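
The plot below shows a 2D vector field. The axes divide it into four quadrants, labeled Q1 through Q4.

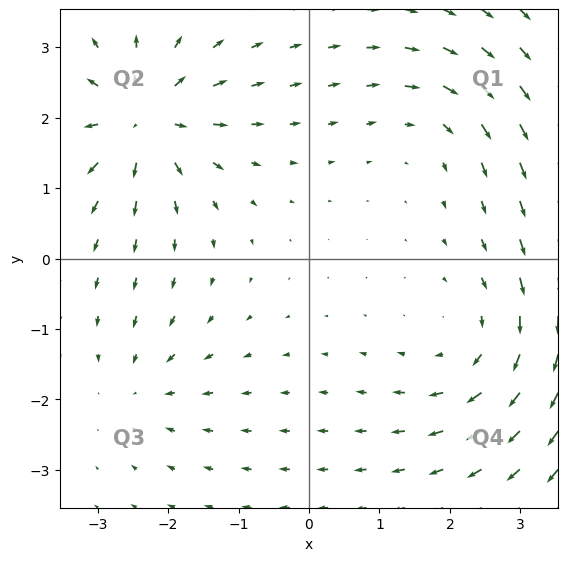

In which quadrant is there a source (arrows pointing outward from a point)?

Q2

The source sits at approximately (-2.3, 2.0), which lies in quadrant Q2. The divergence there is about +7, positive as expected for a source.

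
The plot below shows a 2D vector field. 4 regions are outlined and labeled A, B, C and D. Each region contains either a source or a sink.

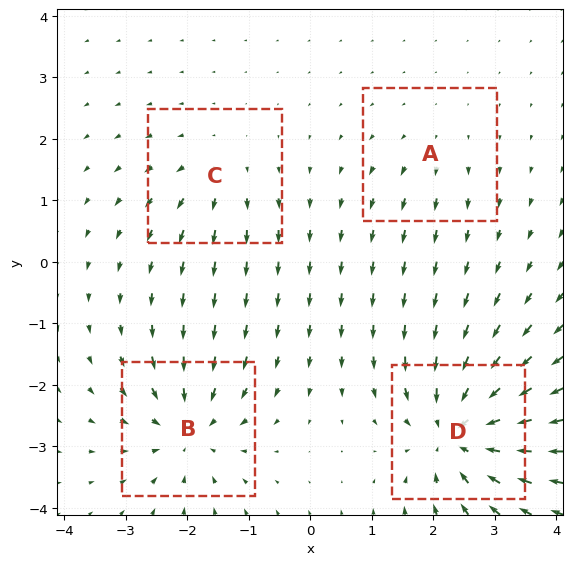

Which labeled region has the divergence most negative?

Divergence at each region's feature centre — A: about +2, B: about -6, C: about +3, D: about -8. Region D is most negative.

D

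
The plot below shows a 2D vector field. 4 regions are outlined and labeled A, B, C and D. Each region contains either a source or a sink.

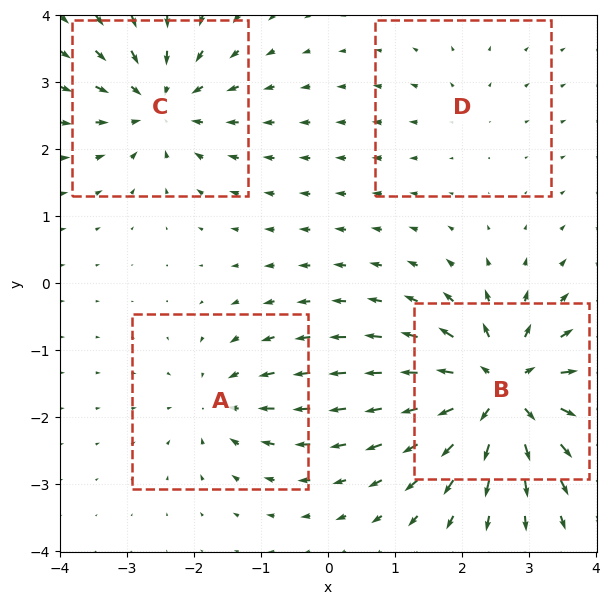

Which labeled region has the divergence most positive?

B

Divergence at each region's feature centre — A: about -4, B: about +9, C: about -6, D: about +2. Region B is most positive.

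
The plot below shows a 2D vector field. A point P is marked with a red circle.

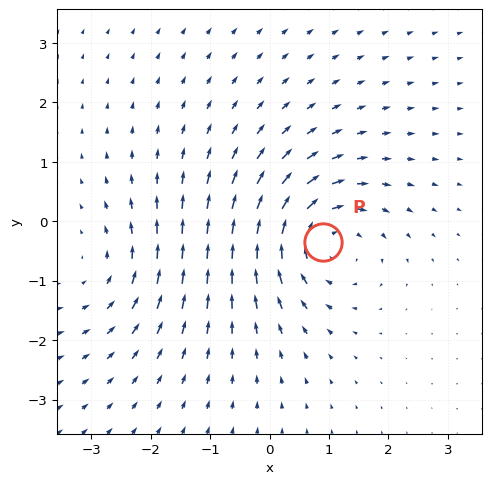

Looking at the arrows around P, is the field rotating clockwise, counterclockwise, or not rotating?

clockwise

Near P at (0.9, -0.4) the arrows circulate clockwise. The curl (z-component) there is about -5; negative curl means clockwise rotation.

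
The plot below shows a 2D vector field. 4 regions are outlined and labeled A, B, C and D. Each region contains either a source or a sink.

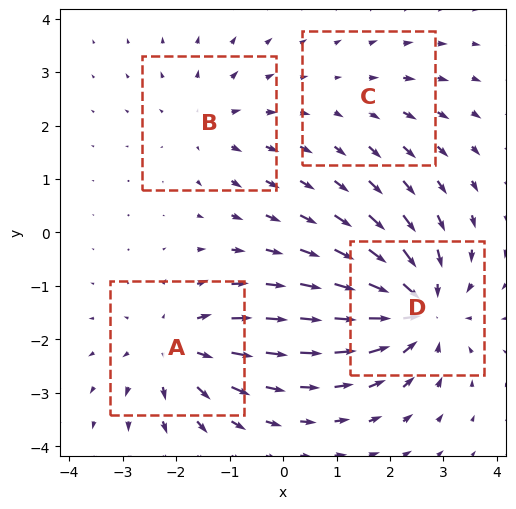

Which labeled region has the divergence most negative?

D

Divergence at each region's feature centre — A: about +5, B: about +3, C: about +2, D: about -7. Region D is most negative.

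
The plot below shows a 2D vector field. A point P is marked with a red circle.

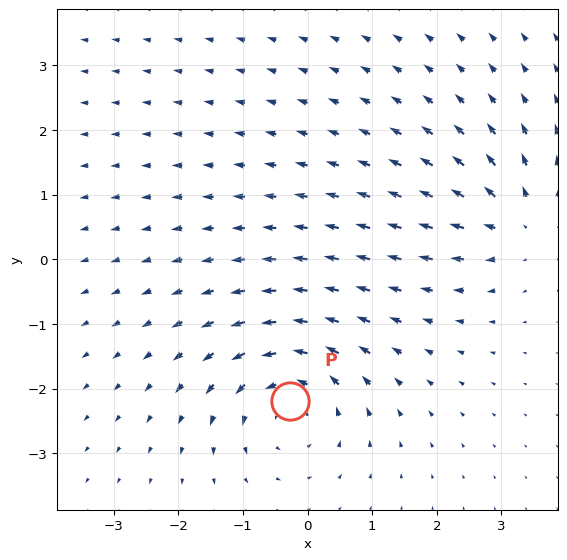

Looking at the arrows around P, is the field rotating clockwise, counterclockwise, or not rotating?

Near P at (-0.3, -2.2) the arrows circulate counterclockwise. The curl (z-component) there is about +4; positive curl means counterclockwise rotation.

counterclockwise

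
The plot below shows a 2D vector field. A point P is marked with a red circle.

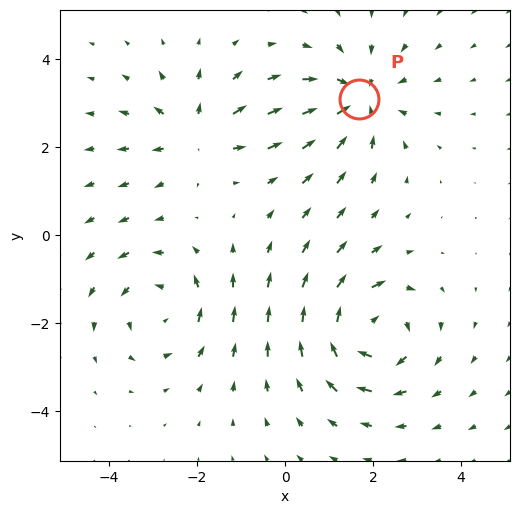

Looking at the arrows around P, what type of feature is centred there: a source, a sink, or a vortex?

At P (1.7, 3.1) the arrows converge inward. Divergence about -3, curl ≈0 — negative divergence with near-zero curl is a sink.

sink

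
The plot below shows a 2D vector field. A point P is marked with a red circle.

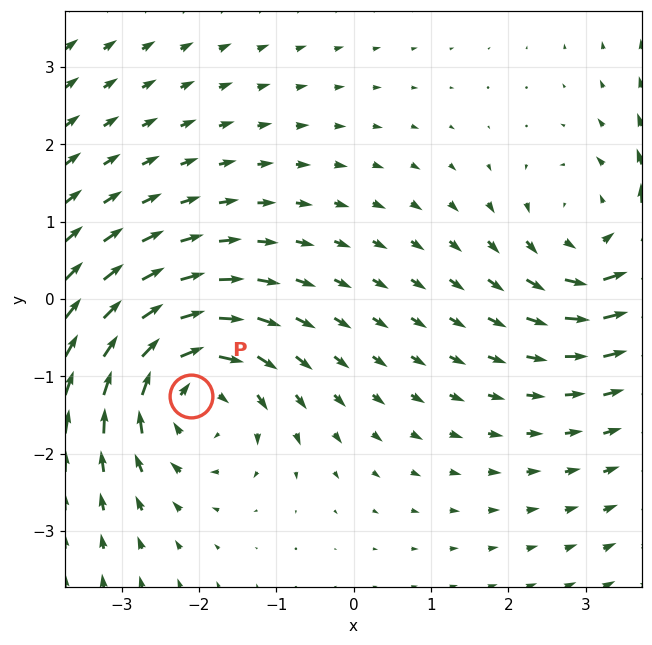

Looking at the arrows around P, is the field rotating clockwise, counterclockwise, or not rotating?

Near P at (-2.1, -1.3) the arrows circulate clockwise. The curl (z-component) there is about -4; negative curl means clockwise rotation.

clockwise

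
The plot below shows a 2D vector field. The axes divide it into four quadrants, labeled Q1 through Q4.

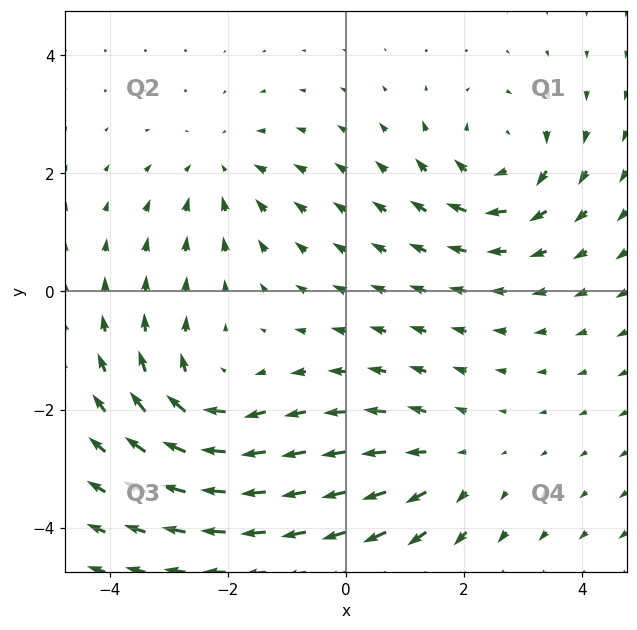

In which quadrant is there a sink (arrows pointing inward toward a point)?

Q2

The sink sits at approximately (-2.1, 2.1), which lies in quadrant Q2. The divergence there is about -2, negative as expected for a sink.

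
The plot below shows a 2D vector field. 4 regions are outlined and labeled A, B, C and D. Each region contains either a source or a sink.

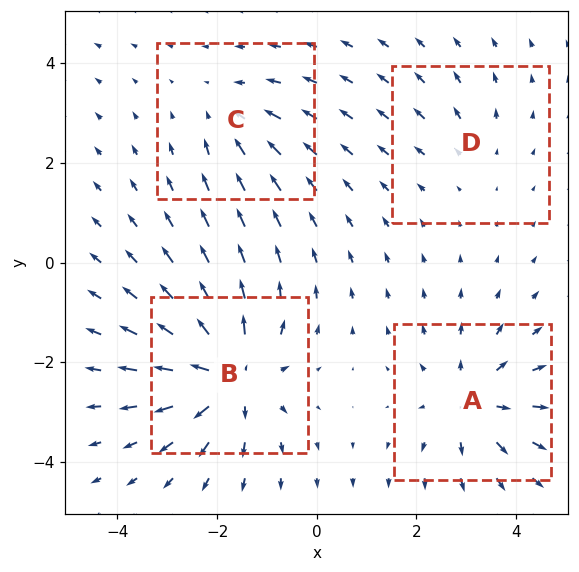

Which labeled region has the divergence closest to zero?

Divergence at each region's feature centre — A: about +5, B: about +6, C: about -3, D: about +2. Region D is closest to zero.

D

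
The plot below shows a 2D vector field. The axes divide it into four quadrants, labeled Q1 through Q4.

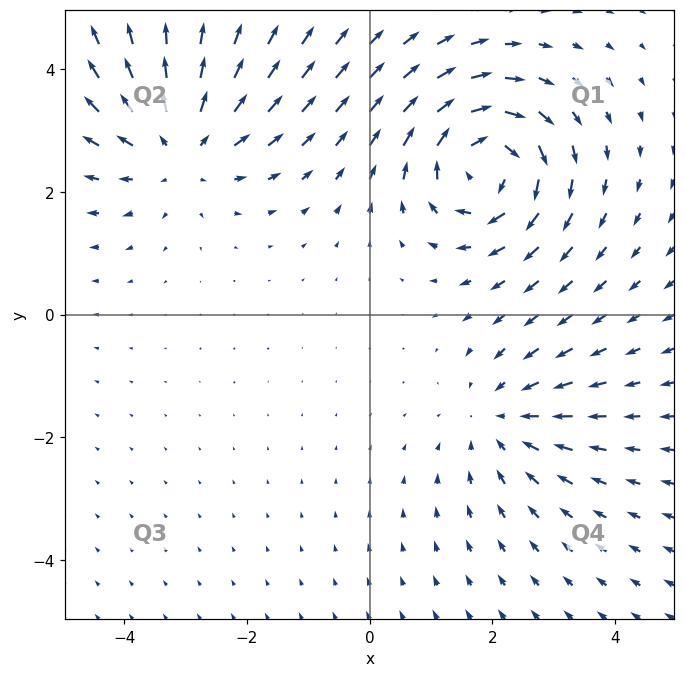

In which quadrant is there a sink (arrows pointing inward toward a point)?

The sink sits at approximately (2.2, -1.7), which lies in quadrant Q4. The divergence there is about -3, negative as expected for a sink.

Q4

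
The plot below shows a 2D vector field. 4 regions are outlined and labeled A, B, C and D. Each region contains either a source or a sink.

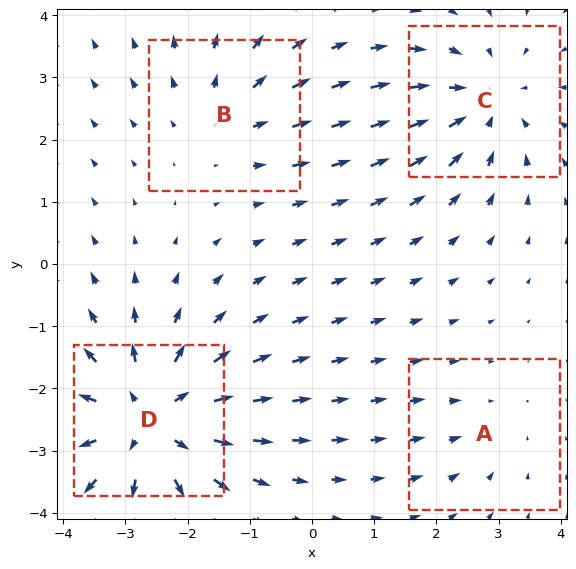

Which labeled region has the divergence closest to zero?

A

Divergence at each region's feature centre — A: about -2, B: about +3, C: about -4, D: about +6. Region A is closest to zero.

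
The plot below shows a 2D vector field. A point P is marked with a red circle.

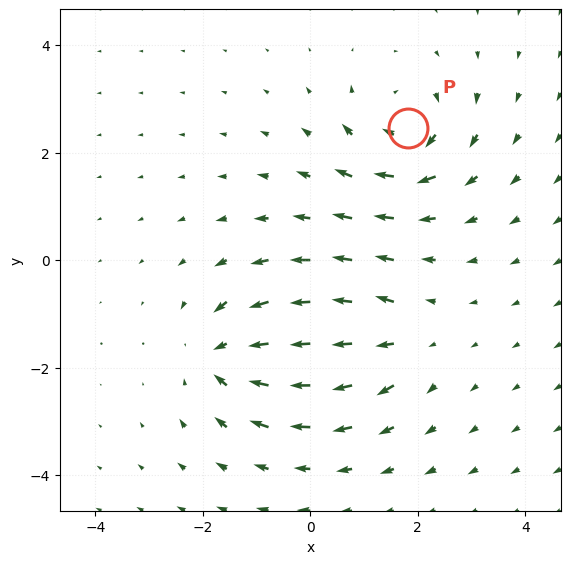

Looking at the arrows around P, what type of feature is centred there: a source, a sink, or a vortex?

At P (1.8, 2.5) the arrows circulate clockwise. Divergence ≈0, curl about -5 — near-zero divergence with nonzero curl is a vortex.

vortex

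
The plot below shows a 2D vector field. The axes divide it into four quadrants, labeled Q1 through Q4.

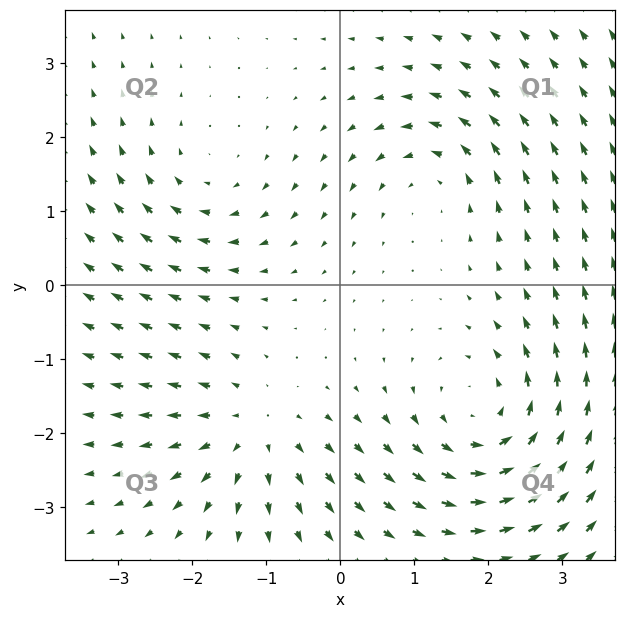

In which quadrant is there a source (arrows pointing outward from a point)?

The source sits at approximately (-1.2, -2.0), which lies in quadrant Q3. The divergence there is about +4, positive as expected for a source.

Q3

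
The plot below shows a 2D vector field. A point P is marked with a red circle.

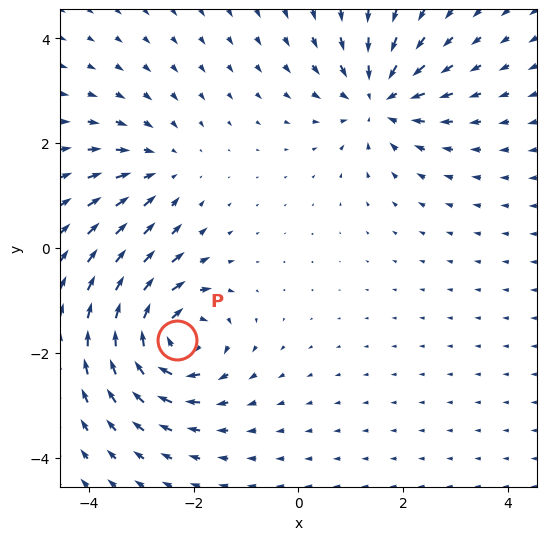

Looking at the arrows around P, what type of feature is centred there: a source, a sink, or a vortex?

vortex

At P (-2.3, -1.8) the arrows circulate clockwise. Divergence ≈0, curl about -7 — near-zero divergence with nonzero curl is a vortex.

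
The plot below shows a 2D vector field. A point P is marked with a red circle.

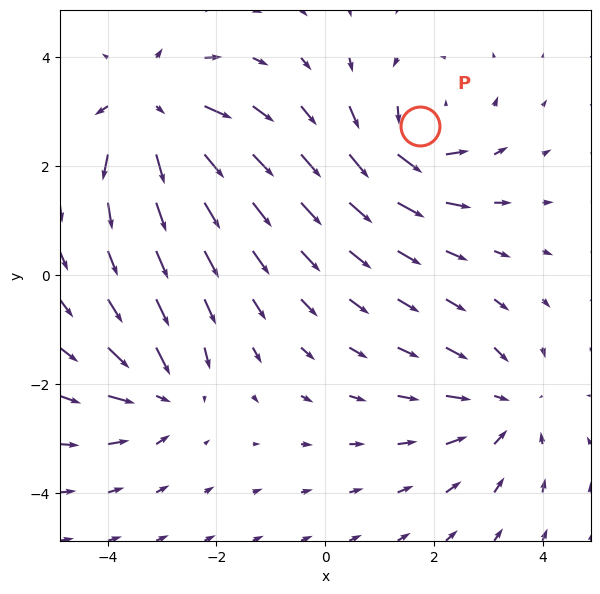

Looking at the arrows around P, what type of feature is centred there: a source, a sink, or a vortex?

At P (1.7, 2.7) the arrows circulate counterclockwise. Divergence ≈0, curl about +5 — near-zero divergence with nonzero curl is a vortex.

vortex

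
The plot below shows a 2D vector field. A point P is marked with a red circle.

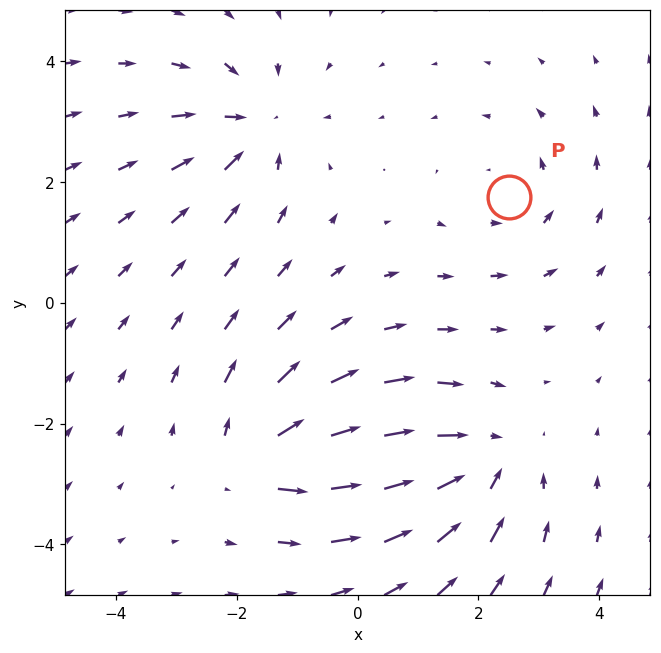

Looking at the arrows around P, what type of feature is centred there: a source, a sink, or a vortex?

At P (2.5, 1.8) the arrows circulate counterclockwise. Divergence ≈0, curl about +2 — near-zero divergence with nonzero curl is a vortex.

vortex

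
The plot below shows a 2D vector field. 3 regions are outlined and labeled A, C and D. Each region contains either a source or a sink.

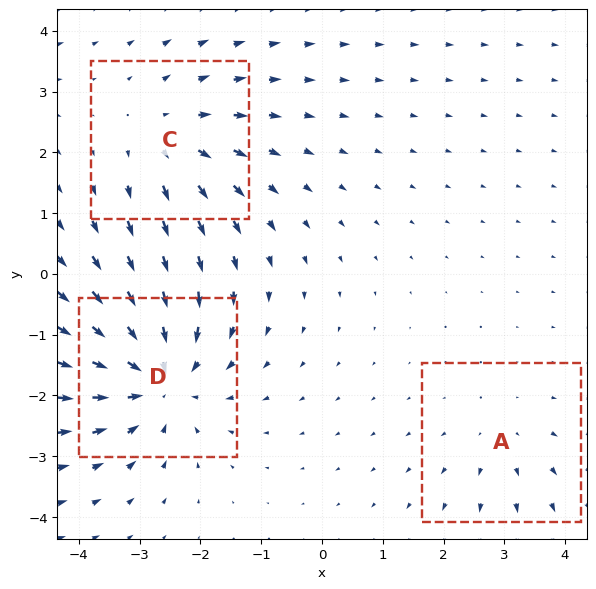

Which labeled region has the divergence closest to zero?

A

Divergence at each region's feature centre — A: about +2, C: about +3, D: about -4. Region A is closest to zero.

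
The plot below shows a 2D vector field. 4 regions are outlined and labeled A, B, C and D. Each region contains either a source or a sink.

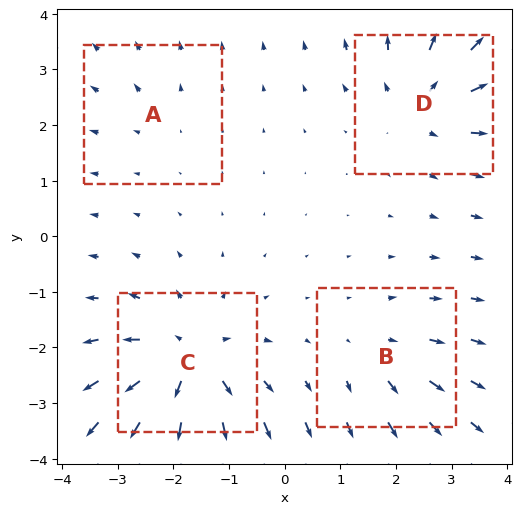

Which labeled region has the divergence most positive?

Divergence at each region's feature centre — A: about +2, B: about +3, C: about +7, D: about +5. Region C is most positive.

C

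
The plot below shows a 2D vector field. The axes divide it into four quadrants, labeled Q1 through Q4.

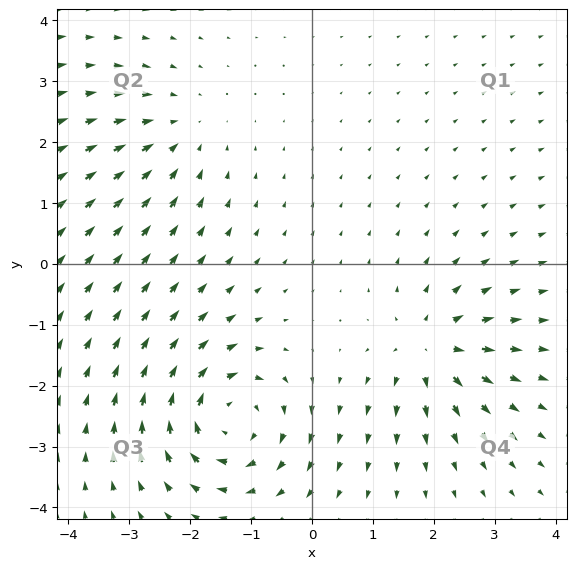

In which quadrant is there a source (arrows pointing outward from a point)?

The source sits at approximately (2.0, -1.4), which lies in quadrant Q4. The divergence there is about +4, positive as expected for a source.

Q4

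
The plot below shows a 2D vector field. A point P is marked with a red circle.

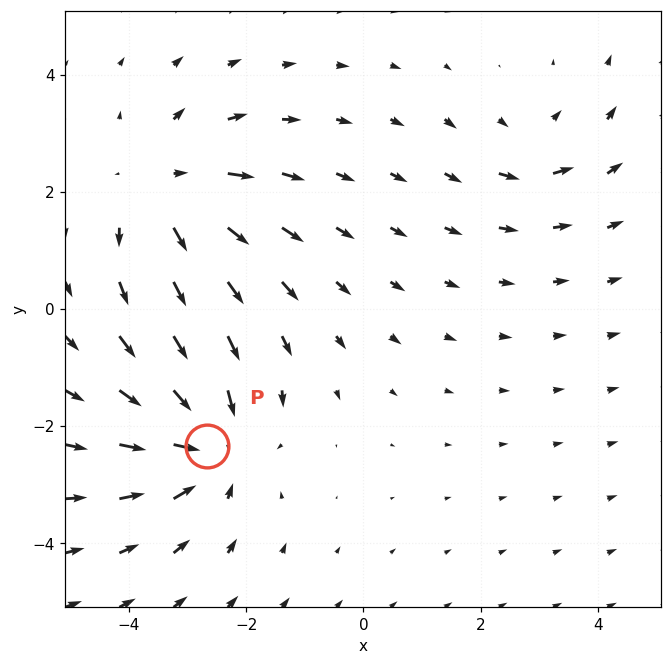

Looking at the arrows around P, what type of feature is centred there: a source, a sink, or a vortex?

At P (-2.7, -2.3) the arrows converge inward. Divergence about -5, curl ≈0 — negative divergence with near-zero curl is a sink.

sink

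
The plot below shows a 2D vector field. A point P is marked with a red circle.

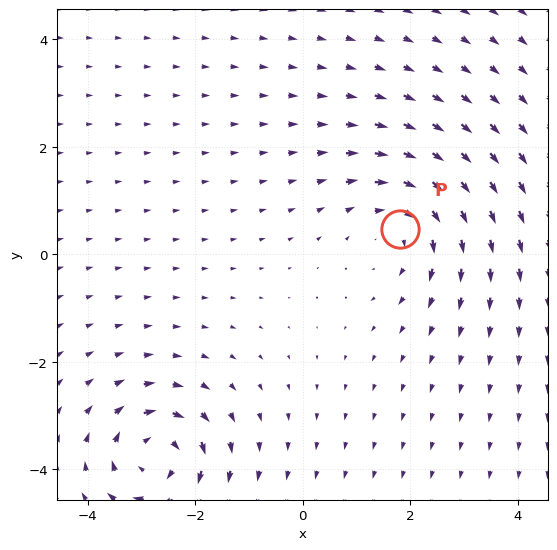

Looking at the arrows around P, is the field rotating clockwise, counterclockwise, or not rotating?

Near P at (1.8, 0.5) the arrows circulate clockwise. The curl (z-component) there is about -3; negative curl means clockwise rotation.

clockwise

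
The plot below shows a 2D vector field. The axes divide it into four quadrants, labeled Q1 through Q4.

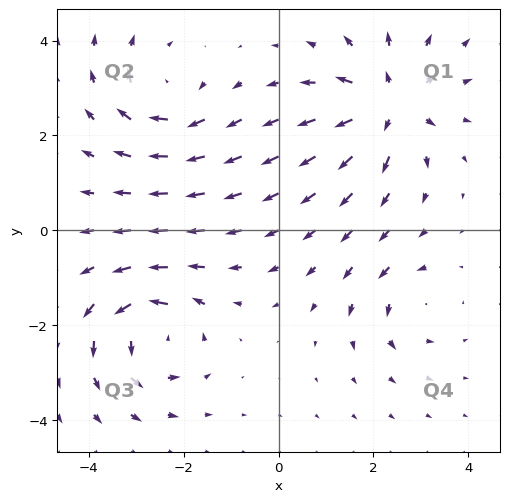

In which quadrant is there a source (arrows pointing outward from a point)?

Q1

The source sits at approximately (2.3, 2.7), which lies in quadrant Q1. The divergence there is about +6, positive as expected for a source.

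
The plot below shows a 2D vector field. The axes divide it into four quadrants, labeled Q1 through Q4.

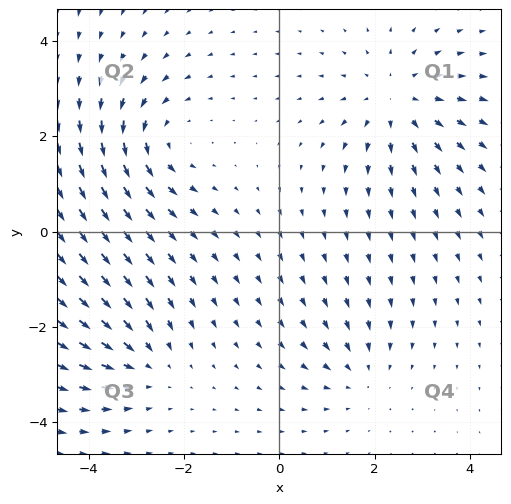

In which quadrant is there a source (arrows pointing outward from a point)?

The source sits at approximately (2.5, 2.7), which lies in quadrant Q1. The divergence there is about +4, positive as expected for a source.

Q1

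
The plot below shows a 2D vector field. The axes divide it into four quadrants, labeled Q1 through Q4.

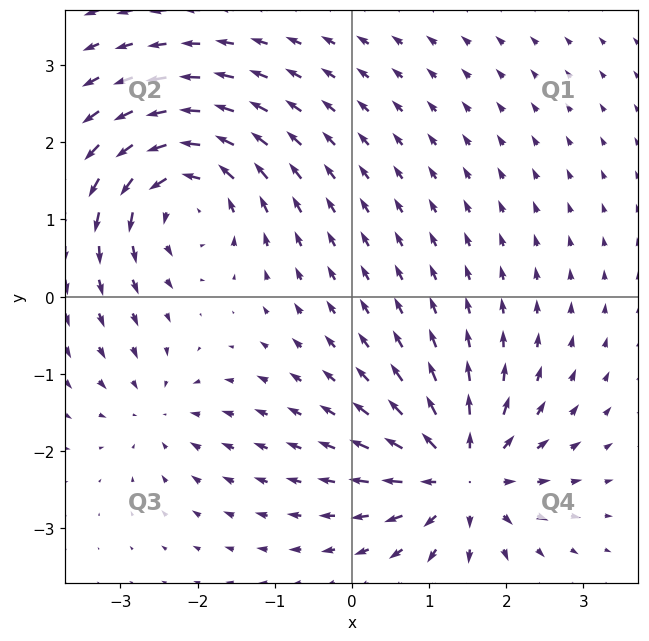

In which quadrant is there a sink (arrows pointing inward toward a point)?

Q3

The sink sits at approximately (-2.5, -1.5), which lies in quadrant Q3. The divergence there is about -3, negative as expected for a sink.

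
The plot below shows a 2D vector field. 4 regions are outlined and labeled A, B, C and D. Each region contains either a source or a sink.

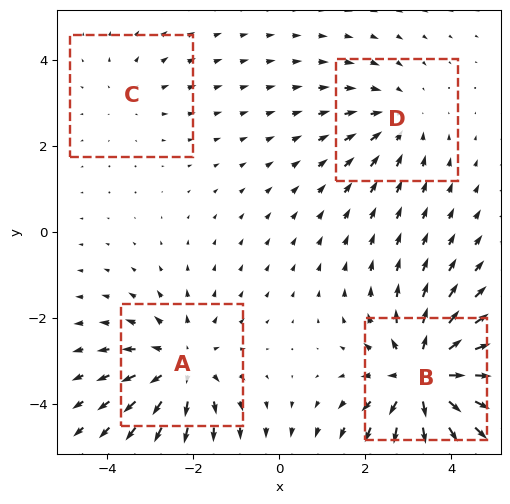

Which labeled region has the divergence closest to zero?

Divergence at each region's feature centre — A: about +4, B: about +6, C: about +2, D: about -3. Region C is closest to zero.

C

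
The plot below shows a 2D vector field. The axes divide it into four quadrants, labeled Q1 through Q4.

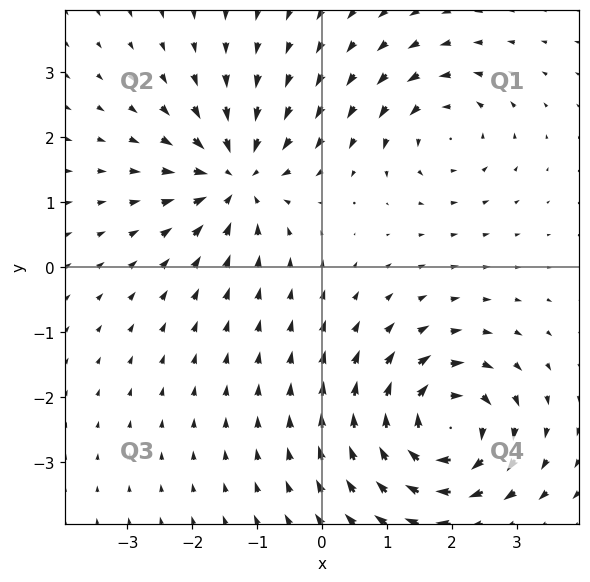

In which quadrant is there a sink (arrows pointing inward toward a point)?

The sink sits at approximately (-1.3, 1.4), which lies in quadrant Q2. The divergence there is about -5, negative as expected for a sink.

Q2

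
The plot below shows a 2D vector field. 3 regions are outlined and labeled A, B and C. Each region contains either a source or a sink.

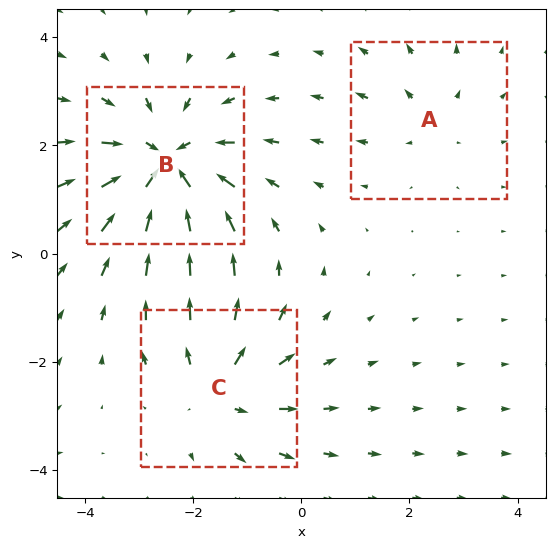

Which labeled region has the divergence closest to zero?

Divergence at each region's feature centre — A: about +2, B: about -5, C: about +3. Region A is closest to zero.

A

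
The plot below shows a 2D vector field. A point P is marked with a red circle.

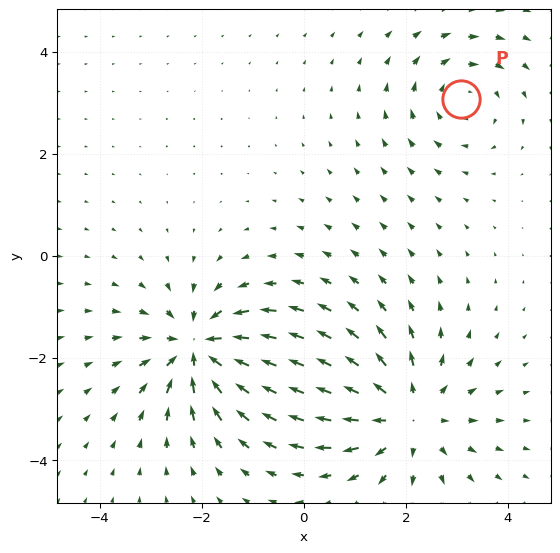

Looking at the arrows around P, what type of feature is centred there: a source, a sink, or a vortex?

At P (3.1, 3.1) the arrows circulate clockwise. Divergence ≈0, curl about -3 — near-zero divergence with nonzero curl is a vortex.

vortex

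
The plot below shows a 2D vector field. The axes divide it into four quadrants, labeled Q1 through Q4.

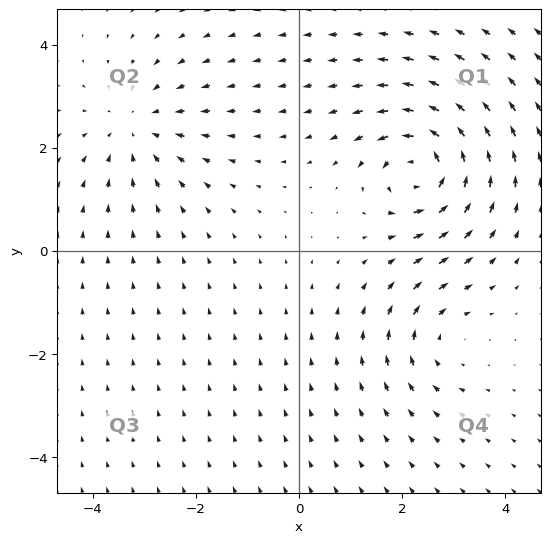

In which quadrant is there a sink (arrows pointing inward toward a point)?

Q2

The sink sits at approximately (-3.2, 2.4), which lies in quadrant Q2. The divergence there is about -3, negative as expected for a sink.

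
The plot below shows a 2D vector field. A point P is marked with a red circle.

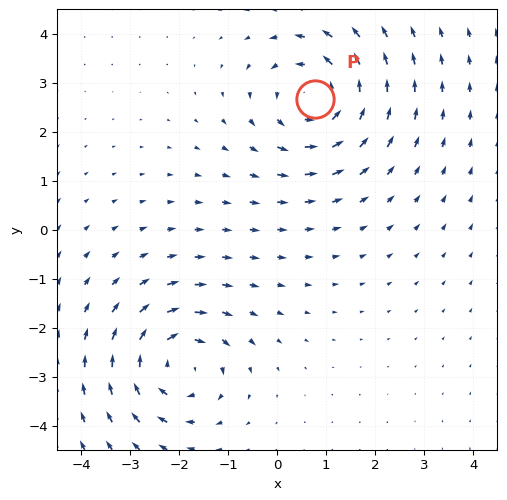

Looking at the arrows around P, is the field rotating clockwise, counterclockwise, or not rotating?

Near P at (0.8, 2.7) the arrows circulate counterclockwise. The curl (z-component) there is about +5; positive curl means counterclockwise rotation.

counterclockwise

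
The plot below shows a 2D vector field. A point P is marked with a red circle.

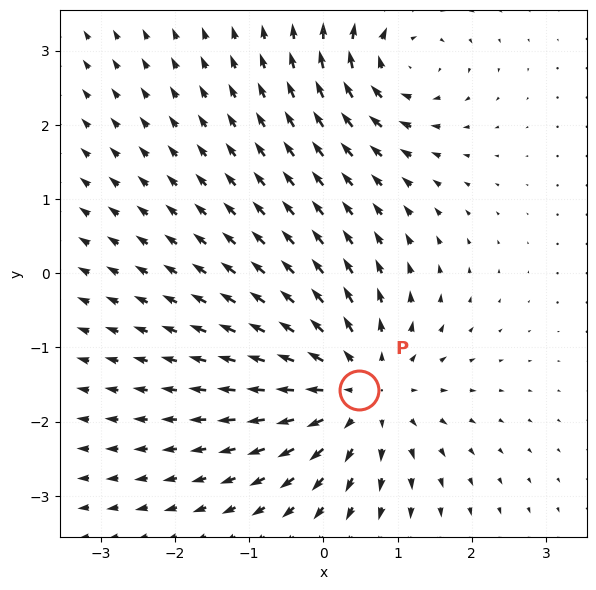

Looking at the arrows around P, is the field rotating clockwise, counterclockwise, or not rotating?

Near P at (0.5, -1.6) the arrows show no circulation. The curl there is ≈0.

not rotating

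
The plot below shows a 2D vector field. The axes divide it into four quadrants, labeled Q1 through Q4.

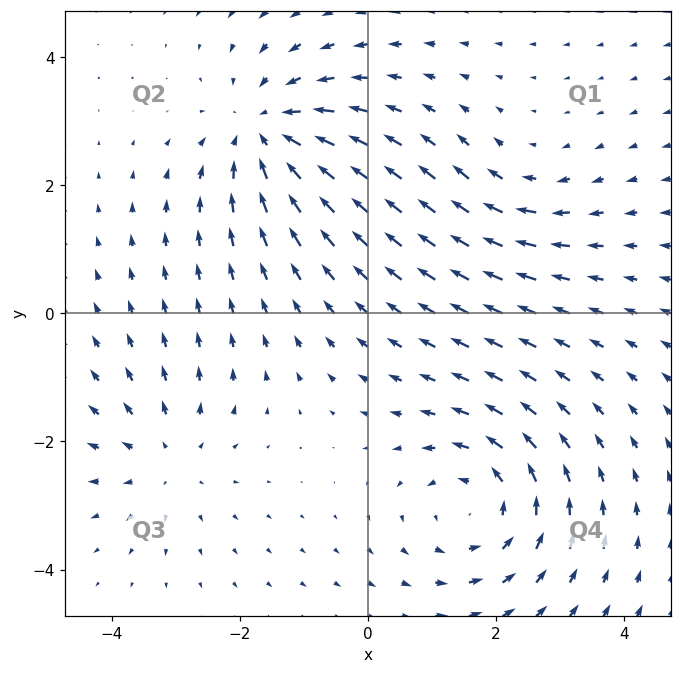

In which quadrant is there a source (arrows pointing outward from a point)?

Q3

The source sits at approximately (-3.1, -2.3), which lies in quadrant Q3. The divergence there is about +3, positive as expected for a source.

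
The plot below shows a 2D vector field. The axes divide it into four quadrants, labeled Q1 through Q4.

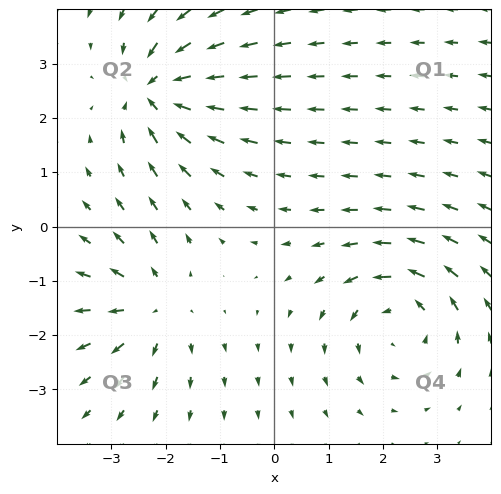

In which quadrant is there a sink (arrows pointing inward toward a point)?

Q2

The sink sits at approximately (-2.2, 2.5), which lies in quadrant Q2. The divergence there is about -5, negative as expected for a sink.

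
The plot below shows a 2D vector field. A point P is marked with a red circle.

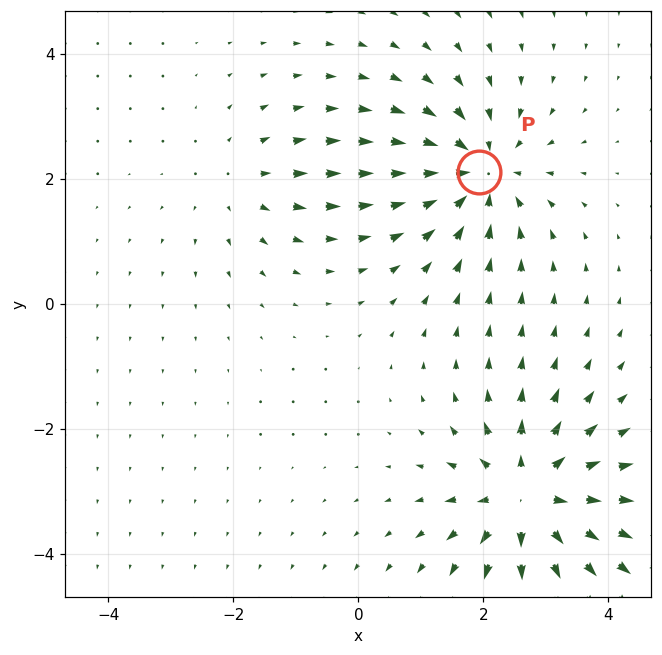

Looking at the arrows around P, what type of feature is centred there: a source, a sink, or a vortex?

sink

At P (1.9, 2.1) the arrows converge inward. Divergence about -5, curl ≈0 — negative divergence with near-zero curl is a sink.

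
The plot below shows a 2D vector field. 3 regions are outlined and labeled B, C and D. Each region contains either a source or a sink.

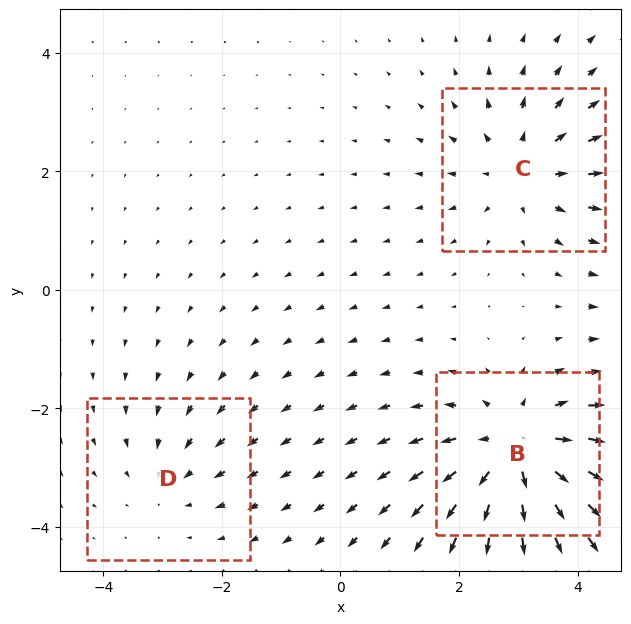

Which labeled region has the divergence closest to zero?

D

Divergence at each region's feature centre — B: about +5, C: about +3, D: about -2. Region D is closest to zero.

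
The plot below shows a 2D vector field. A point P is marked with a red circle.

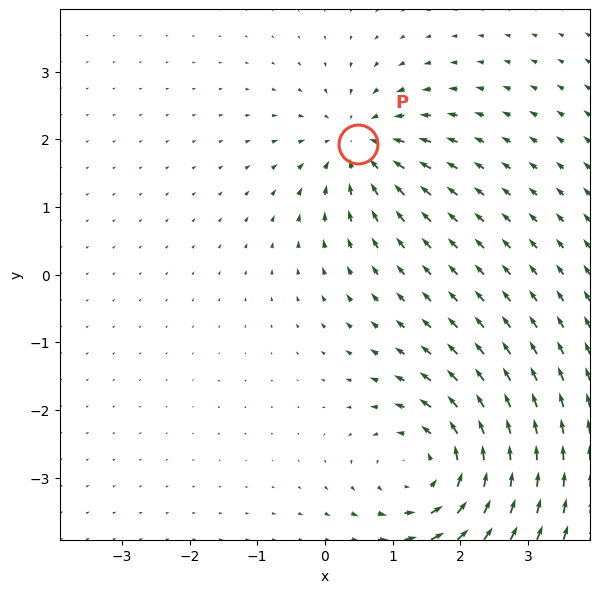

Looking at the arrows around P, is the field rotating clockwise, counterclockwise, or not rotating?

not rotating

Near P at (0.5, 1.9) the arrows show no circulation. The curl there is ≈0.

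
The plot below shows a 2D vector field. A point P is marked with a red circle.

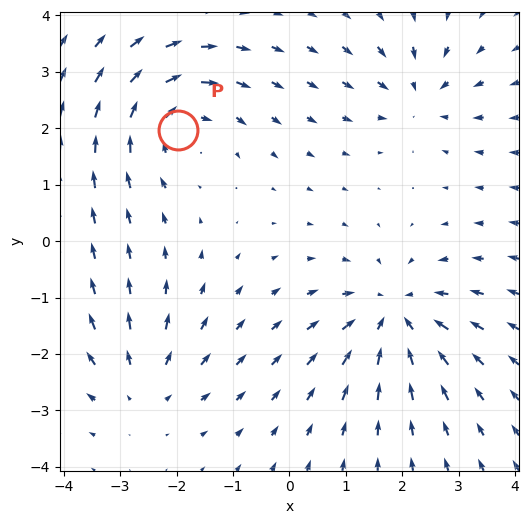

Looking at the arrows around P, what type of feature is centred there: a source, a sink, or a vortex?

At P (-2.0, 2.0) the arrows circulate clockwise. Divergence ≈0, curl about -4 — near-zero divergence with nonzero curl is a vortex.

vortex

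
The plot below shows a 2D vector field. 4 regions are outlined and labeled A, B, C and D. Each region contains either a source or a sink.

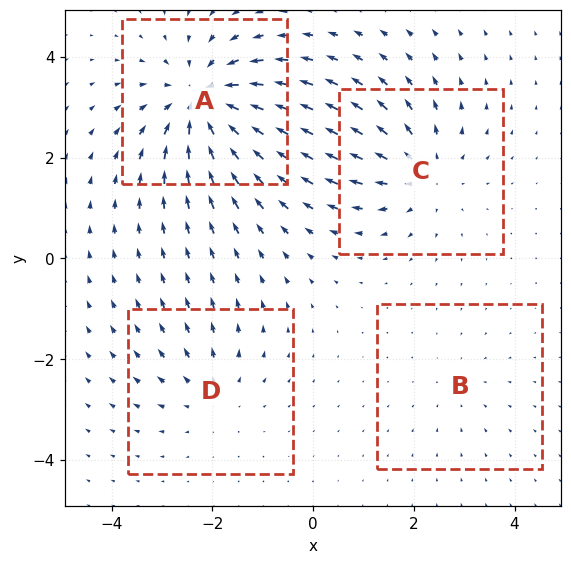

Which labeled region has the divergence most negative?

Divergence at each region's feature centre — A: about -7, B: about -2, C: about +5, D: about +3. Region A is most negative.

A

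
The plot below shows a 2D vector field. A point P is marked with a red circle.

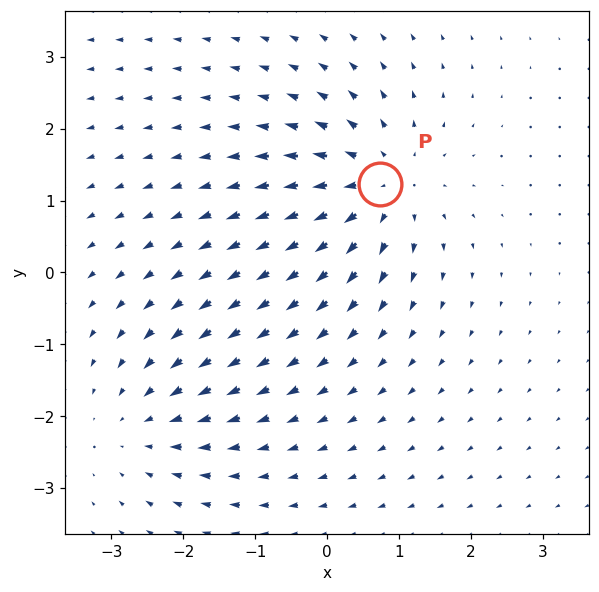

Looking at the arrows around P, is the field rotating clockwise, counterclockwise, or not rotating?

Near P at (0.7, 1.2) the arrows show no circulation. The curl there is ≈0.

not rotating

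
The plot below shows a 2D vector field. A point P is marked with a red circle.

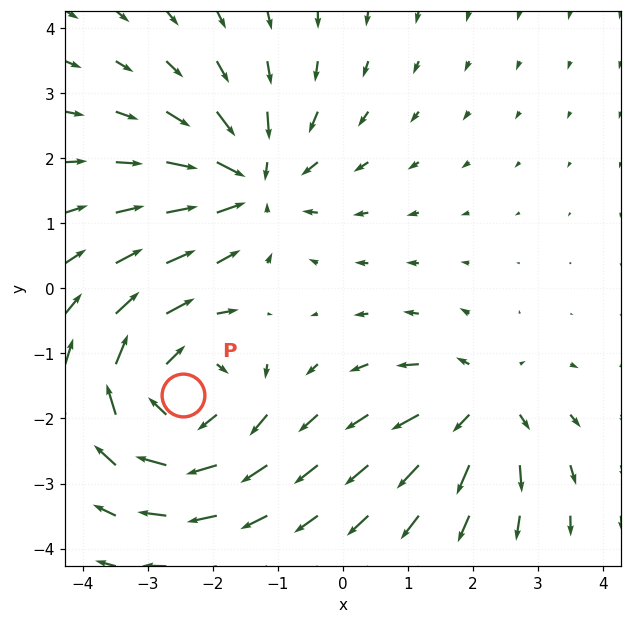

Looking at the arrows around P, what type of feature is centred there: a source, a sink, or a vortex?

At P (-2.5, -1.6) the arrows circulate clockwise. Divergence ≈0, curl about -4 — near-zero divergence with nonzero curl is a vortex.

vortex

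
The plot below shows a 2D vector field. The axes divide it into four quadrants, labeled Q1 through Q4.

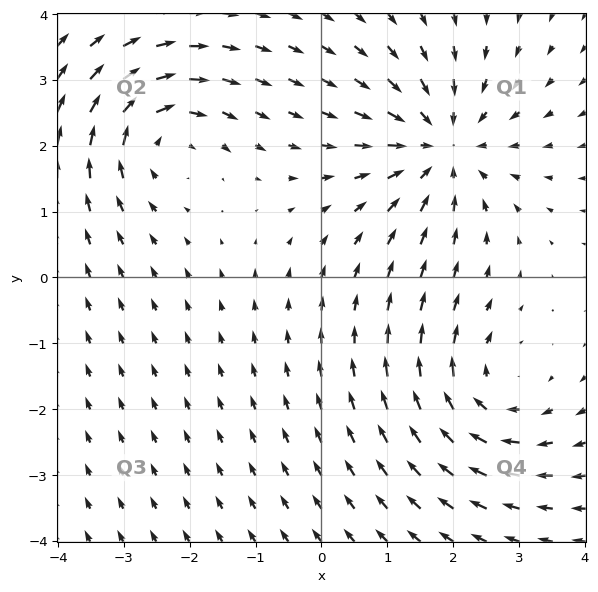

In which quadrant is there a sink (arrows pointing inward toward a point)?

The sink sits at approximately (1.8, 2.0), which lies in quadrant Q1. The divergence there is about -4, negative as expected for a sink.

Q1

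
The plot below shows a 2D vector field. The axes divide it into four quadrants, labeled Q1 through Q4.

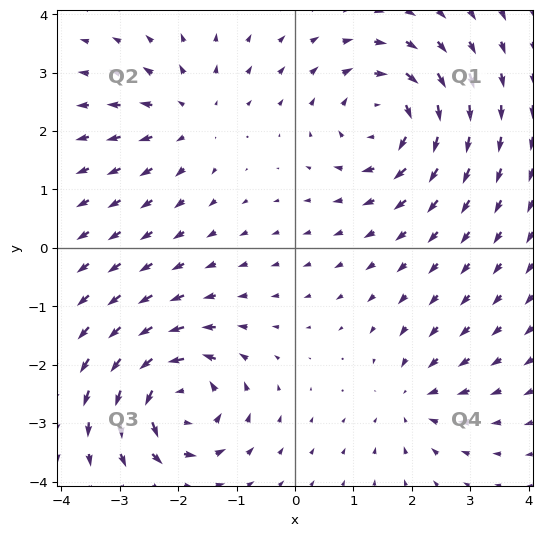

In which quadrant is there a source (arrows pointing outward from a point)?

Q2

The source sits at approximately (-1.8, 2.2), which lies in quadrant Q2. The divergence there is about +3, positive as expected for a source.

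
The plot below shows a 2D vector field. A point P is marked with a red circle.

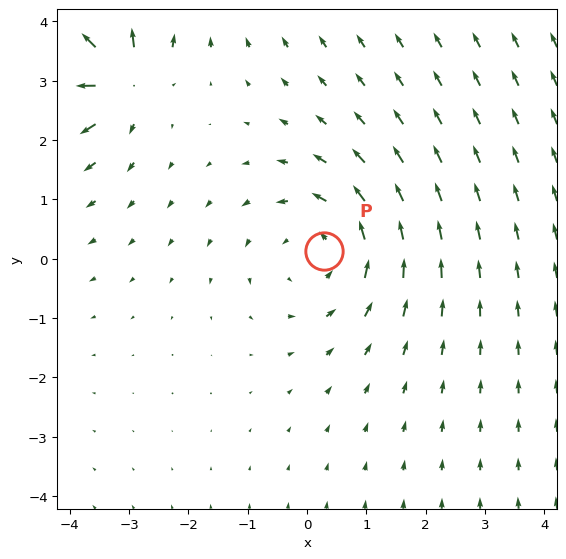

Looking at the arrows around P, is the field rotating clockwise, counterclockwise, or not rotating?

counterclockwise

Near P at (0.3, 0.1) the arrows circulate counterclockwise. The curl (z-component) there is about +2; positive curl means counterclockwise rotation.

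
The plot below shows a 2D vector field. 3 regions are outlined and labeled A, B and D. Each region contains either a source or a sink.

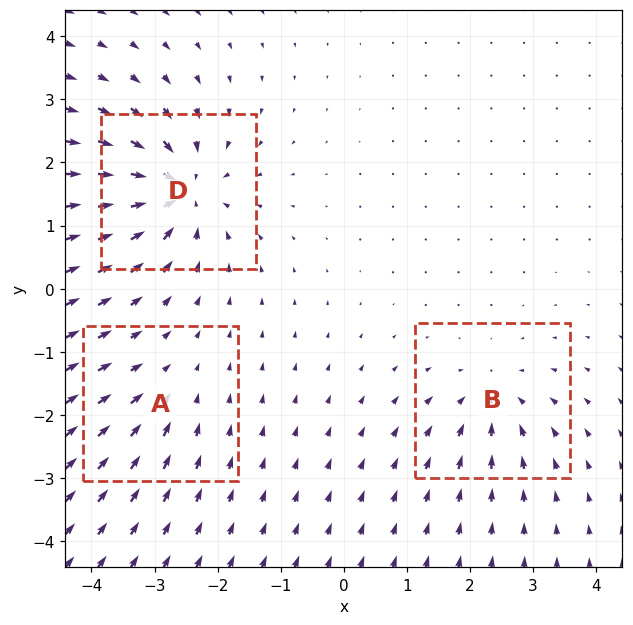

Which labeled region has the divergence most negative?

Divergence at each region's feature centre — A: about -2, B: about -4, D: about -6. Region D is most negative.

D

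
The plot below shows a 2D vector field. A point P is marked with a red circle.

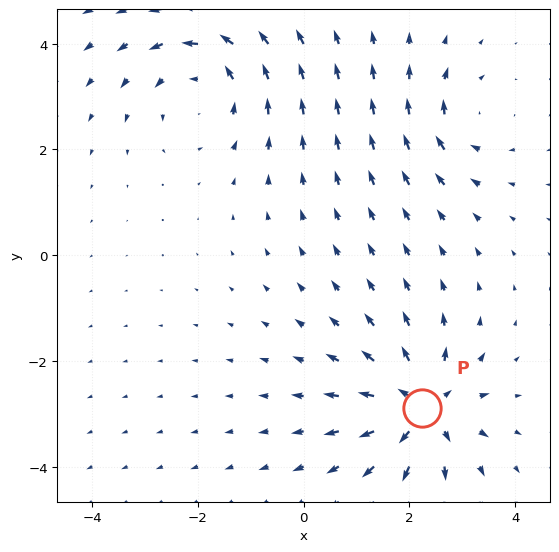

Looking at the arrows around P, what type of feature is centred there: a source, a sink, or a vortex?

source

At P (2.2, -2.9) the arrows spread outward. Divergence about +6, curl ≈0 — positive divergence with near-zero curl is a source.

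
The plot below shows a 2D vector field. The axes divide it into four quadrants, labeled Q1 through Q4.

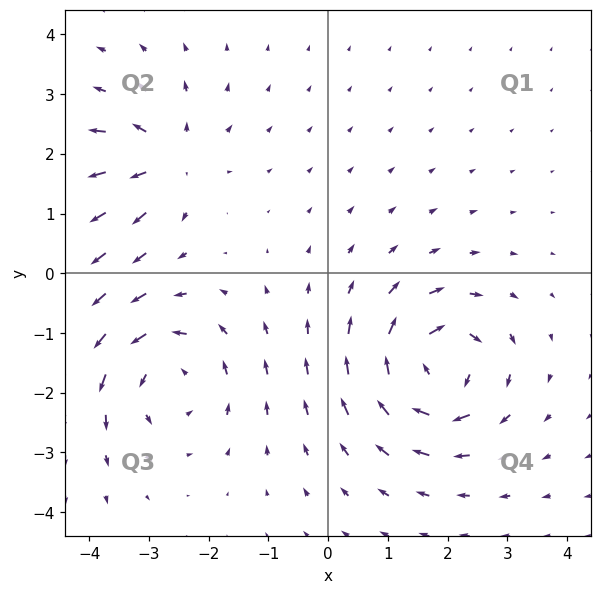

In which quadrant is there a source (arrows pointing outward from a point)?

Q2

The source sits at approximately (-2.7, 1.9), which lies in quadrant Q2. The divergence there is about +4, positive as expected for a source.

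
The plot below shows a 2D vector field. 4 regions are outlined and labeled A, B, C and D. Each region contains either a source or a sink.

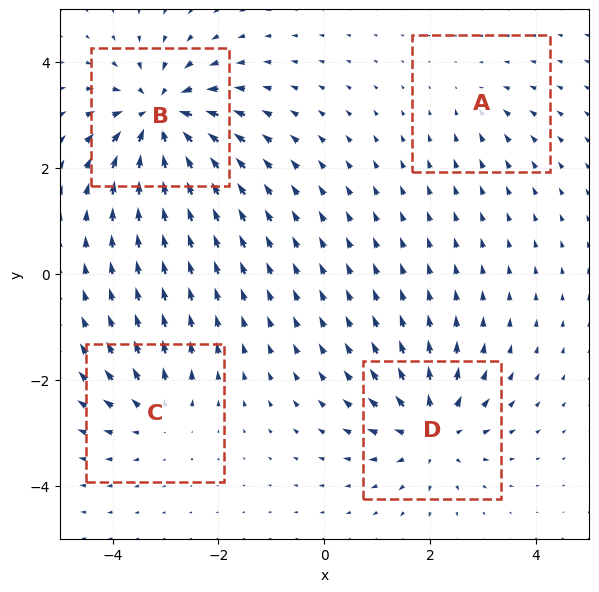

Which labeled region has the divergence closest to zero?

A

Divergence at each region's feature centre — A: about -2, B: about -8, C: about +4, D: about +6. Region A is closest to zero.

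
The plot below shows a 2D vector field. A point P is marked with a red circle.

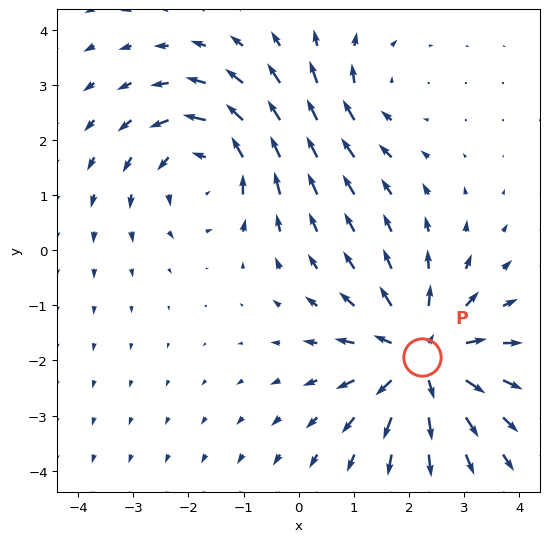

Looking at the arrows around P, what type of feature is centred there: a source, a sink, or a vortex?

source

At P (2.2, -1.9) the arrows spread outward. Divergence about +5, curl ≈0 — positive divergence with near-zero curl is a source.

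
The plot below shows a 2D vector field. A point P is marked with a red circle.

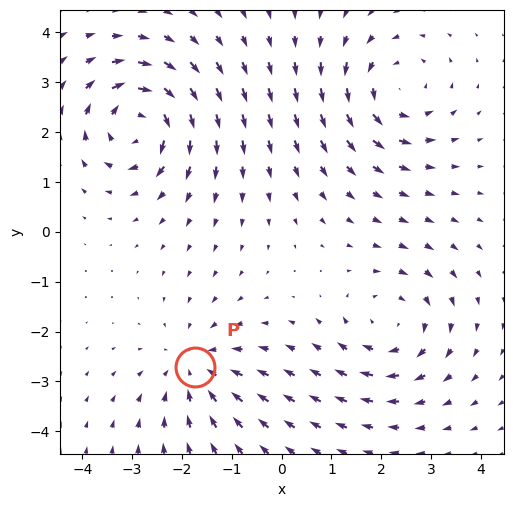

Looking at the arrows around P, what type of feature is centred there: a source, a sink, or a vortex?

sink

At P (-1.7, -2.7) the arrows converge inward. Divergence about -4, curl ≈0 — negative divergence with near-zero curl is a sink.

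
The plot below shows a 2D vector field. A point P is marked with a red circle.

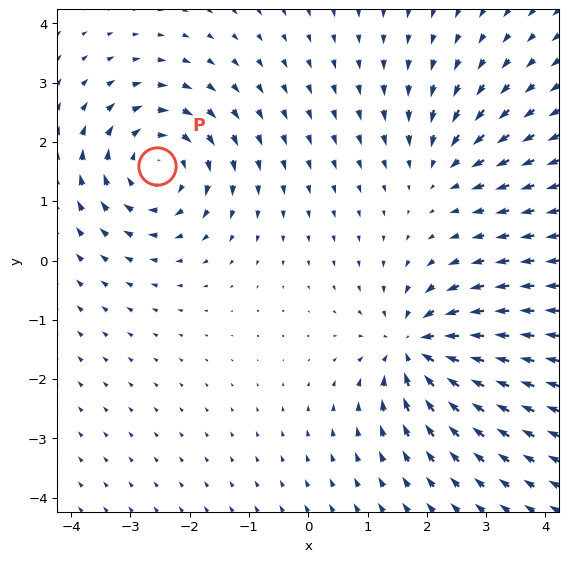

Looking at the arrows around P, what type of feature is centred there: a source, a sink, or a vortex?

vortex

At P (-2.6, 1.6) the arrows circulate clockwise. Divergence ≈0, curl about -6 — near-zero divergence with nonzero curl is a vortex.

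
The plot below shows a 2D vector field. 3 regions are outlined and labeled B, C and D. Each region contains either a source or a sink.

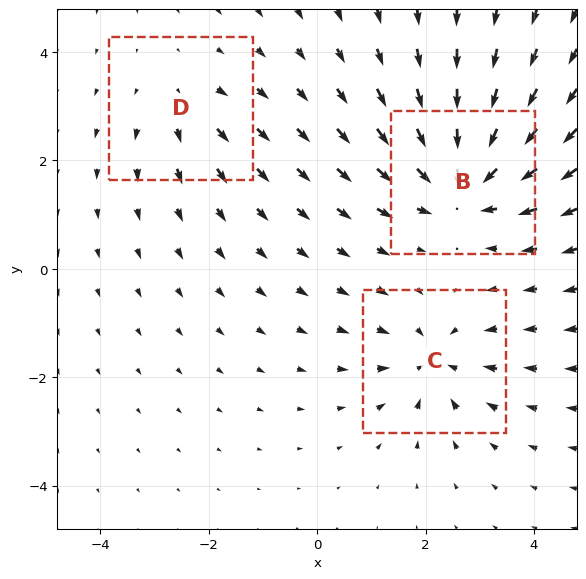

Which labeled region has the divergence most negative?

B

Divergence at each region's feature centre — B: about -5, C: about -3, D: about +2. Region B is most negative.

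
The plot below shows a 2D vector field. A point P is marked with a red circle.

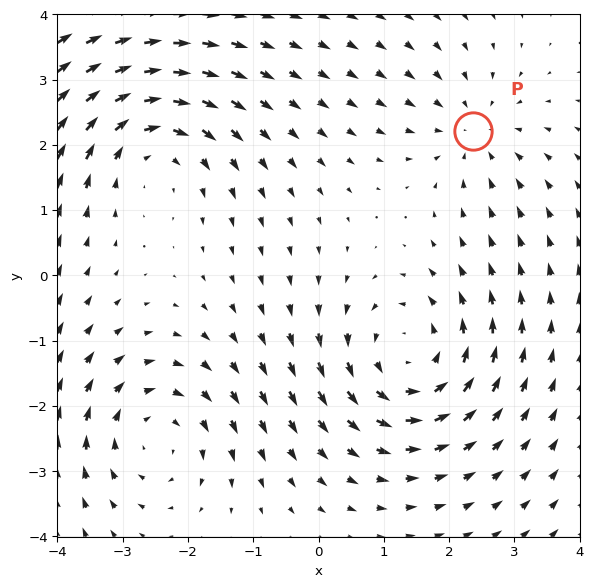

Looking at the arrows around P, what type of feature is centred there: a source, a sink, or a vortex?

sink

At P (2.4, 2.2) the arrows converge inward. Divergence about -3, curl ≈0 — negative divergence with near-zero curl is a sink.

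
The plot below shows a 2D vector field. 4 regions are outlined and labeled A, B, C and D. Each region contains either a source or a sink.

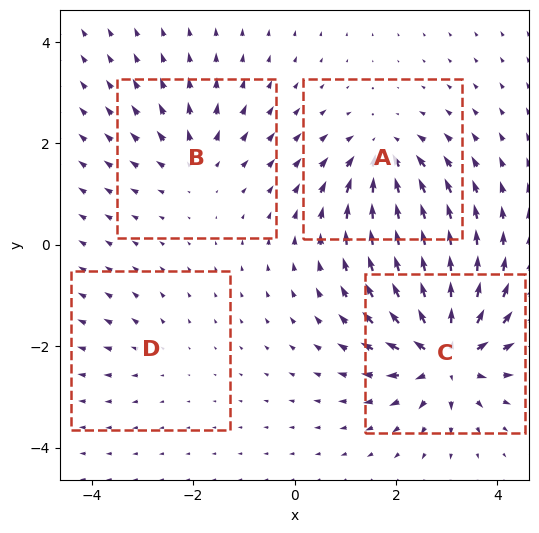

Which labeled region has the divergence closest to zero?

Divergence at each region's feature centre — A: about -6, B: about +4, C: about +9, D: about +2. Region D is closest to zero.

D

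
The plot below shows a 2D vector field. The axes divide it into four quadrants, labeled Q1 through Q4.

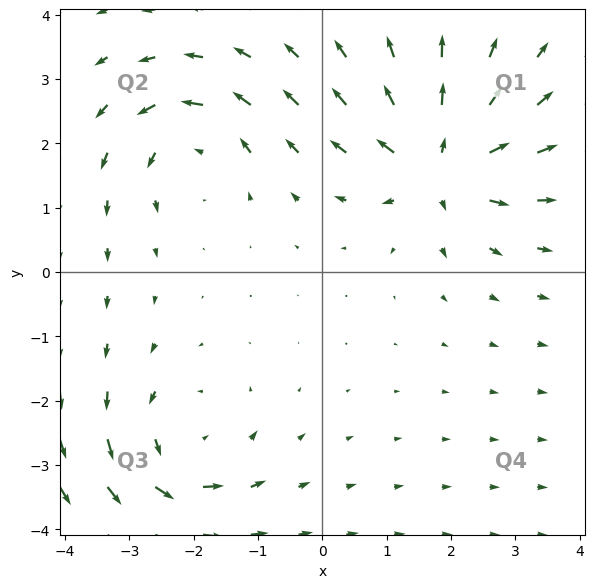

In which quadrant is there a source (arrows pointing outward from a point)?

Q1

The source sits at approximately (1.8, 1.7), which lies in quadrant Q1. The divergence there is about +6, positive as expected for a source.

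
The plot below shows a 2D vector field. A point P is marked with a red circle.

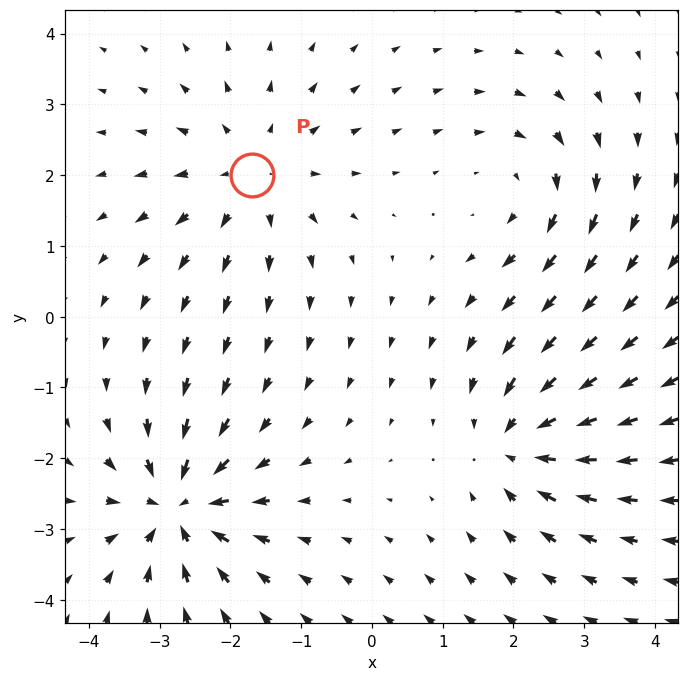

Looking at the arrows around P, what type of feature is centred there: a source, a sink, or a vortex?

source

At P (-1.7, 2.0) the arrows spread outward. Divergence about +4, curl ≈0 — positive divergence with near-zero curl is a source.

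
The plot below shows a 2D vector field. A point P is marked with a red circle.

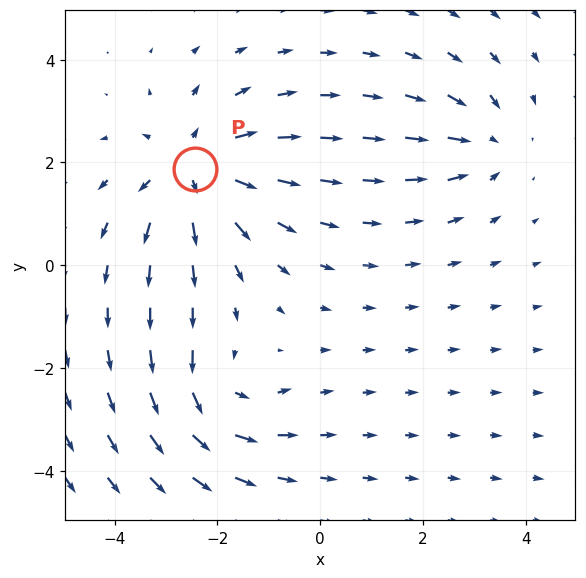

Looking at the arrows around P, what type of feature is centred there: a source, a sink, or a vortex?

source

At P (-2.4, 1.9) the arrows spread outward. Divergence about +4, curl ≈0 — positive divergence with near-zero curl is a source.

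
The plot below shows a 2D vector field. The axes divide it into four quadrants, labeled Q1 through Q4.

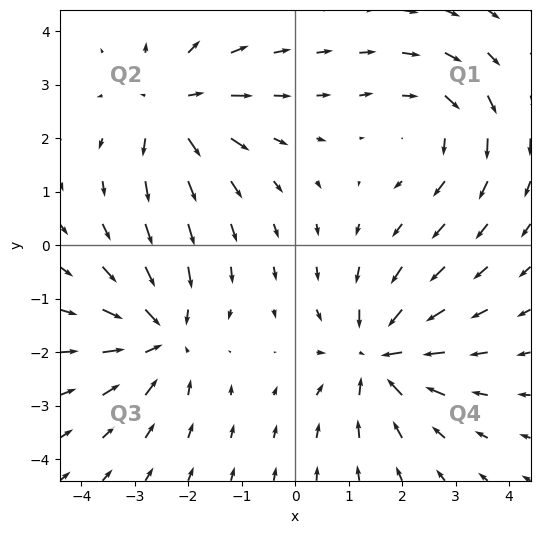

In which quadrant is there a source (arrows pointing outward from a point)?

The source sits at approximately (-2.3, 2.6), which lies in quadrant Q2. The divergence there is about +4, positive as expected for a source.

Q2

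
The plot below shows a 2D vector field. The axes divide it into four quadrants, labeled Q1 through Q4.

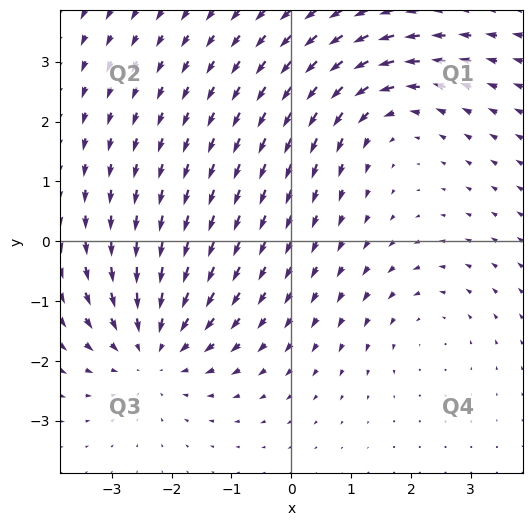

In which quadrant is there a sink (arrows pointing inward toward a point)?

The sink sits at approximately (-2.3, -1.8), which lies in quadrant Q3. The divergence there is about -4, negative as expected for a sink.

Q3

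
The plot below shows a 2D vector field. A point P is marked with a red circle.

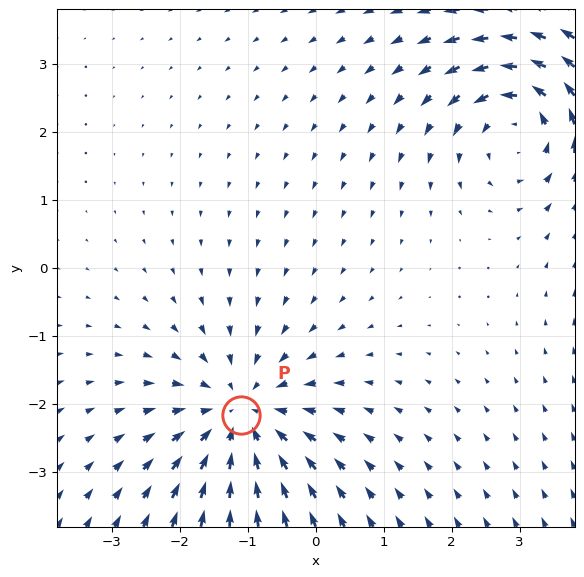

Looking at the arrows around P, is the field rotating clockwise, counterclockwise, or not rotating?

Near P at (-1.1, -2.2) the arrows show no circulation. The curl there is ≈0.

not rotating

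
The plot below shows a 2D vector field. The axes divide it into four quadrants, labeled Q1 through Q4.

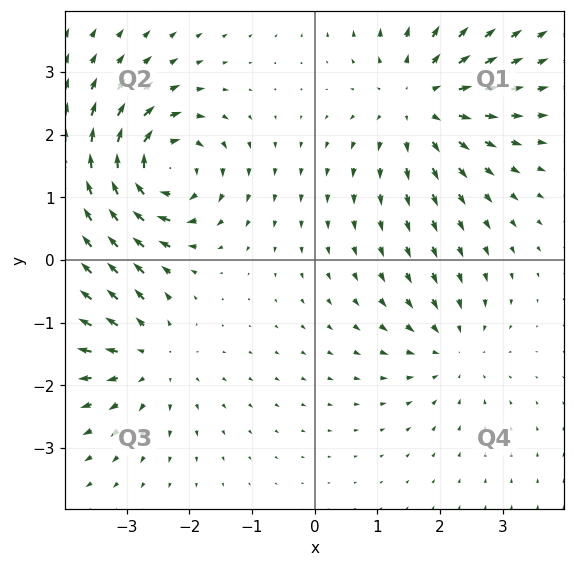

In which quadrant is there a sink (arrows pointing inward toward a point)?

The sink sits at approximately (2.2, -1.4), which lies in quadrant Q4. The divergence there is about -3, negative as expected for a sink.

Q4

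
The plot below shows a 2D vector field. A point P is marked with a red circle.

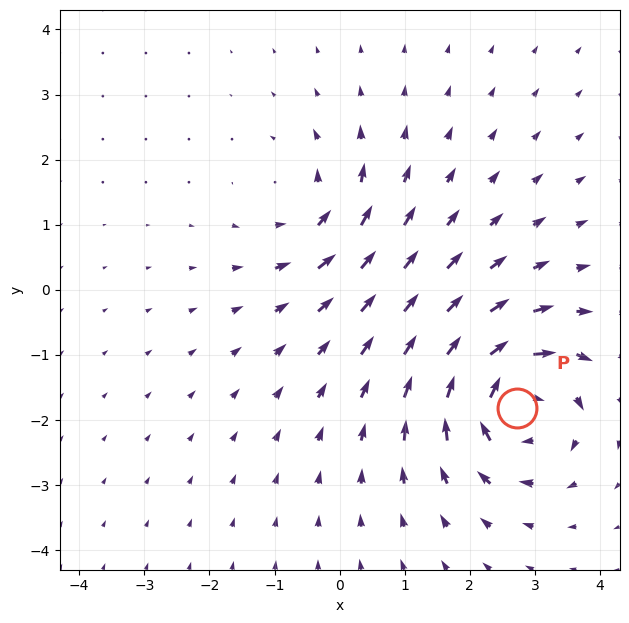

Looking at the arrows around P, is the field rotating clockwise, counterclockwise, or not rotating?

Near P at (2.7, -1.8) the arrows circulate clockwise. The curl (z-component) there is about -7; negative curl means clockwise rotation.

clockwise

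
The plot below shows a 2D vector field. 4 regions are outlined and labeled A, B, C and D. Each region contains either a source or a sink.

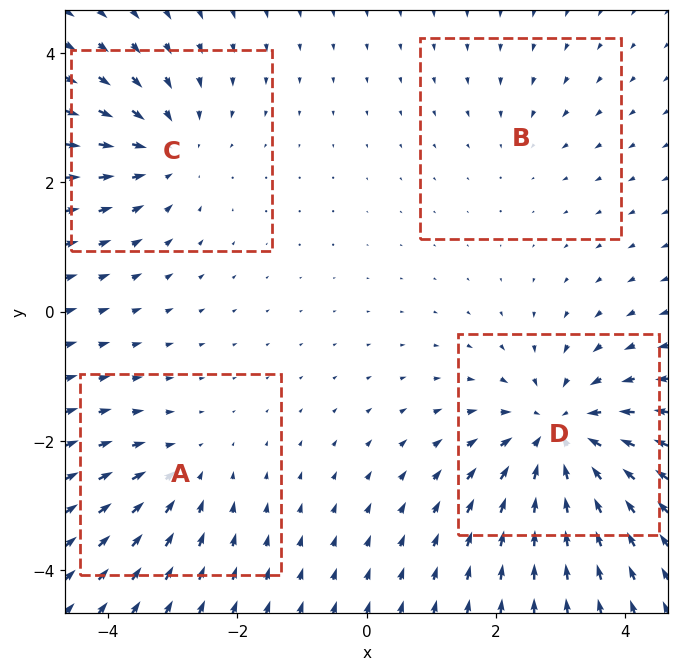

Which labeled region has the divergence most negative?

D

Divergence at each region's feature centre — A: about -3, B: about -2, C: about -5, D: about -7. Region D is most negative.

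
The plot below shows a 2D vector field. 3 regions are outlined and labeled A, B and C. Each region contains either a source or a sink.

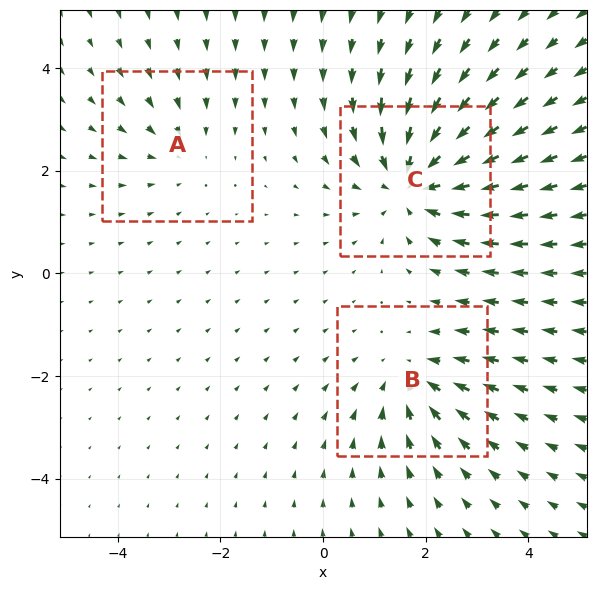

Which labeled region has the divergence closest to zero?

Divergence at each region's feature centre — A: about -2, B: about -3, C: about -4. Region A is closest to zero.

A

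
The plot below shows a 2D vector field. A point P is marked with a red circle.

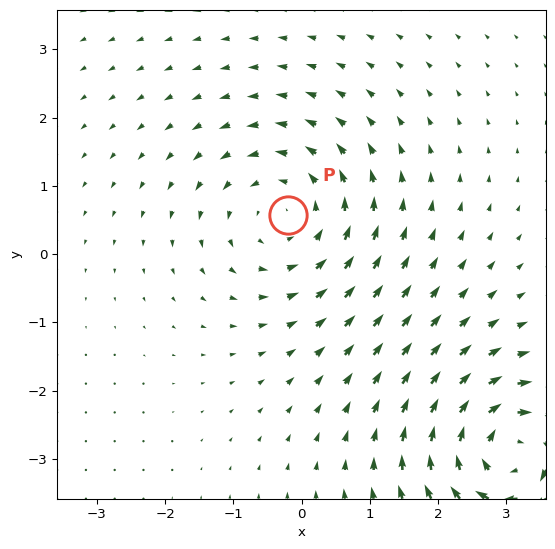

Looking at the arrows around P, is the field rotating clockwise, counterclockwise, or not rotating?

counterclockwise

Near P at (-0.2, 0.6) the arrows circulate counterclockwise. The curl (z-component) there is about +4; positive curl means counterclockwise rotation.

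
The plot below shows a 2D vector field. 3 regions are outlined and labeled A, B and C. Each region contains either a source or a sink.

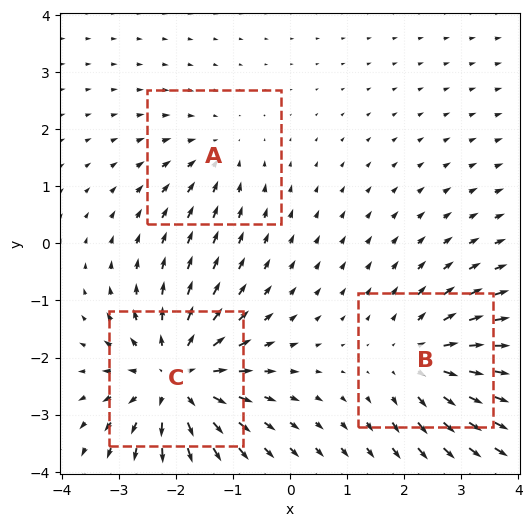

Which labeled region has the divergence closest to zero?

Divergence at each region's feature centre — A: about -2, B: about +3, C: about +5. Region A is closest to zero.

A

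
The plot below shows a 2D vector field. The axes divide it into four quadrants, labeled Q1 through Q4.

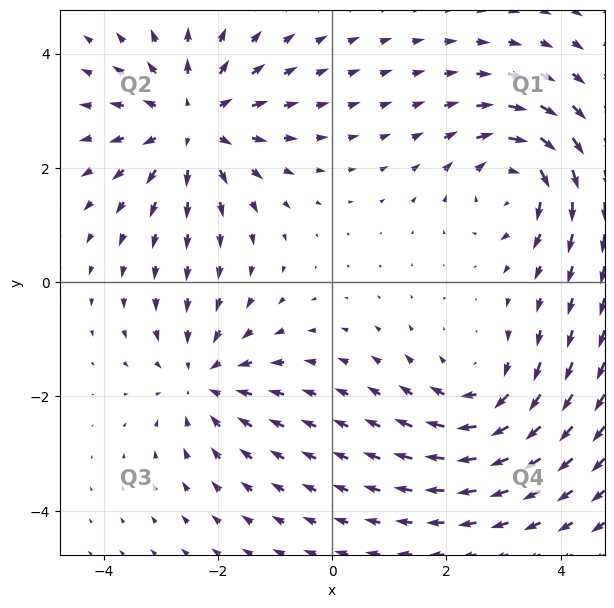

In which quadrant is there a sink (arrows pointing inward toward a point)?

Q3

The sink sits at approximately (-2.3, -1.7), which lies in quadrant Q3. The divergence there is about -3, negative as expected for a sink.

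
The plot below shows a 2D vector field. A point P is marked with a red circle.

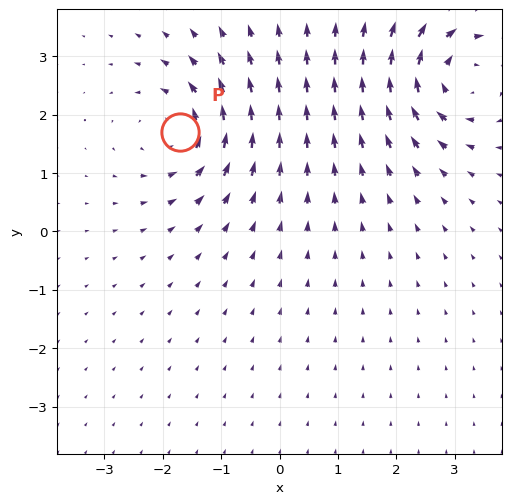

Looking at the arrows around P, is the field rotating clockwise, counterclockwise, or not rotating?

Near P at (-1.7, 1.7) the arrows circulate counterclockwise. The curl (z-component) there is about +3; positive curl means counterclockwise rotation.

counterclockwise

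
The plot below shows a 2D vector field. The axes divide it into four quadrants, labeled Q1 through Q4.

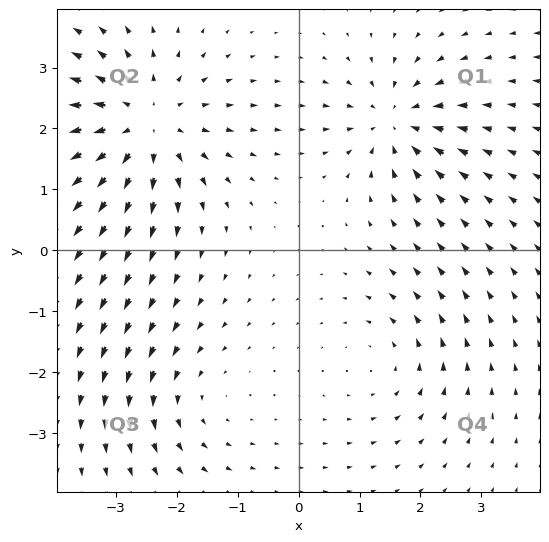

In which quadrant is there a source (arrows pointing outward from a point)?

Q2

The source sits at approximately (-2.6, 2.0), which lies in quadrant Q2. The divergence there is about +4, positive as expected for a source.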